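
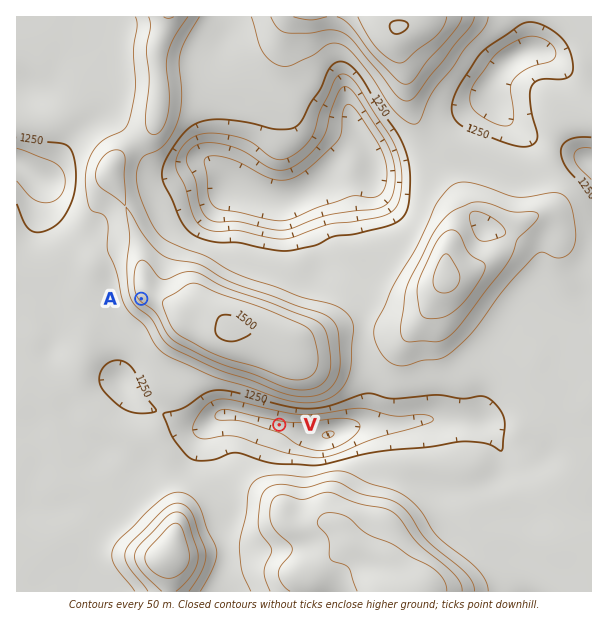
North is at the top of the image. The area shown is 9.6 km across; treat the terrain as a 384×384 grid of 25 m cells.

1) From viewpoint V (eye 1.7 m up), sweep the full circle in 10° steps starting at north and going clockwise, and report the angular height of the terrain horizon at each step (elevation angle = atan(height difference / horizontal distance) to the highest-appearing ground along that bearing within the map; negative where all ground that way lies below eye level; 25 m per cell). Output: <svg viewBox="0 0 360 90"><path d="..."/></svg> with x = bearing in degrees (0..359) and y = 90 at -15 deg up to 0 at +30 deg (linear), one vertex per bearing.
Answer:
<svg viewBox="0 0 360 90"><path d="M0 18l10-2 10 0 10 2 10 5 10 6 10 8 10 9 10 9 10 1 10-1 10-3 10-3 10-4 10-5 10-2 10 0 10-2 10-1 10 3 10 3 10 1 10 1 10 1 10 3 10 3 10 3 10 0 10 0 10-2 10-2 10-5 10-8 10-5 10-5 10-5"/></svg>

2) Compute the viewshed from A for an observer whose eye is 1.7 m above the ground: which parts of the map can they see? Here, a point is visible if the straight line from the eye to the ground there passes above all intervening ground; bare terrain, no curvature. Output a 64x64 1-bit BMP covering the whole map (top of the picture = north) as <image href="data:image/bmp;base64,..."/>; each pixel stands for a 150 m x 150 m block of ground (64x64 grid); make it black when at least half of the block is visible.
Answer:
<image width="64" height="64" href="data:image/bmp;base64,Qk0+AgAAAAAAAD4AAAAoAAAAQAAAAEAAAAABAAEAAAAAAAACAAATCwAAEwsAAAIAAAAAAAAA////AAAAAAD/wAD4A8AAAP/AAPwDgAAA/8AB/4AAAAD/wAH/4AAAAP//m/gwAAAA////4BgAAAD////wAAAAAP/////gAAAA/////8AAAAD/////gAAAAP////4AAAAA/////AAAAAD////wAAAAAP///+AAAAAA////wAAAAAD///+AAAAAAP///gAAAAAA///gAAAAAAD//8AAAAAAAP//wAAAAAAA///AAAAAAAD//+AAAAAAAP//4AAAAAAA///gAAAAAAD//8AAAAAAAP//gAAAAAAA//8AAAAAAAD//wAAAAAAAP//gAAAAAAA///AAAAAAAD//cAAAAAAAP/4gAAAAAAA/+AAAAAAAAD/4AAAAAAAAP/AAAAAAAAA/8AAAAAAAAD/gAAAAAAAAP8AAAAAAAAA/wAAAAAAAAD+AAAAAAAAAOAAAAAAAAAAwAAAAAAAAADAAAAAAAAAAMAAAAAAAAAAgAAAAAAAAACAAAAAAAAAAAAAAAAAAAAAAAAAAAAAAAAAAAAAAAAAAAAAAAAAAAAAAAAAAAAAAAAAAAAAAAAAAAAAAAAAAAAAAAAAAAAAAAAAAAAAAAAAAAAAAAAAAAAAAAAAAAAAAAAAAAAAAAAAAAAAAAAAAAAAAAAAAAAAAAAAAAAAAAAAAAAAAAAAAAAAAAAAAAAAAAAAAAAAAAAAAA=="/>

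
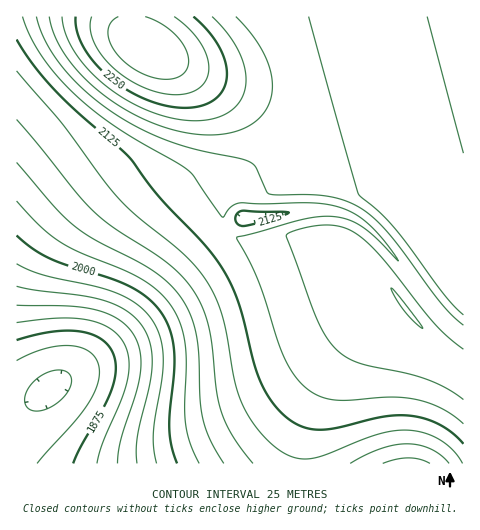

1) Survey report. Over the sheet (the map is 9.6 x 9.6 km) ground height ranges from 1820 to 2325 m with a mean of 2125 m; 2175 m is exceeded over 37.9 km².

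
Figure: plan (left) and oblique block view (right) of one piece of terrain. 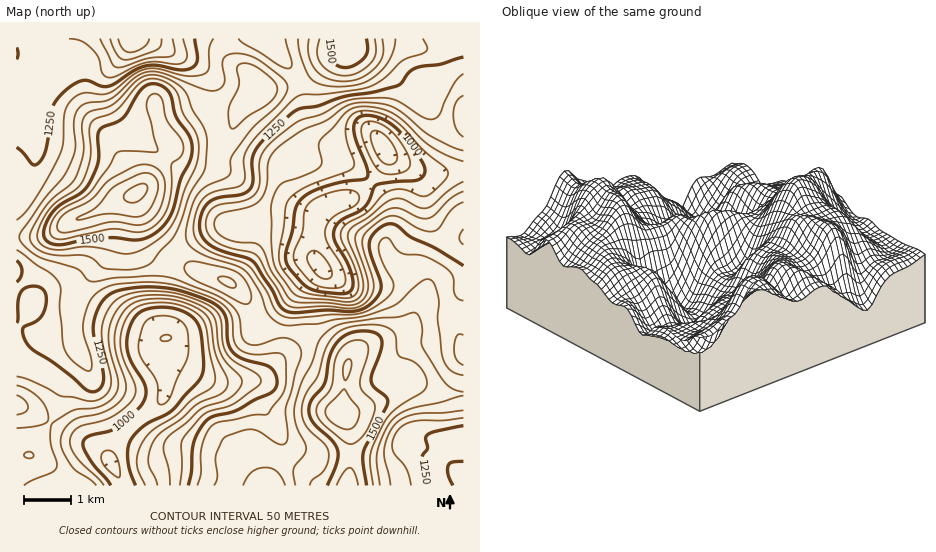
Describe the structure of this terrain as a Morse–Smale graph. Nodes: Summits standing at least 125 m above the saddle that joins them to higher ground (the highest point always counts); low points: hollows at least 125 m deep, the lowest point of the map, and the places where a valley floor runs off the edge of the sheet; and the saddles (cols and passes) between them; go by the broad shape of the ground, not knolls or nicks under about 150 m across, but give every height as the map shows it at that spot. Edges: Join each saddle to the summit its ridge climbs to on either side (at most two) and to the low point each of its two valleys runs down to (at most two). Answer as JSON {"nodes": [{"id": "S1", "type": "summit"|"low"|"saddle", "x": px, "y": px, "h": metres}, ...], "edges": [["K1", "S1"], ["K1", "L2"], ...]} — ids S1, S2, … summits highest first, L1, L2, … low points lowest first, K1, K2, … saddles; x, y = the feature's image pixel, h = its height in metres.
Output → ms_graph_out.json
{"nodes": [
{"id": "S1", "type": "summit", "x": 137, "y": 193, "h": 1713},
{"id": "S2", "type": "summit", "x": 337, "y": 413, "h": 1629},
{"id": "S3", "type": "summit", "x": 350, "y": 48, "h": 1536},
{"id": "L1", "type": "low", "x": 384, "y": 148, "h": 872},
{"id": "L2", "type": "low", "x": 110, "y": 463, "h": 933},
{"id": "L3", "type": "low", "x": 131, "y": 39, "h": 1003},
{"id": "L4", "type": "low", "x": 463, "y": 438, "h": 1217},
{"id": "K1", "type": "saddle", "x": 350, "y": 454, "h": 1536},
{"id": "K2", "type": "saddle", "x": 285, "y": 331, "h": 1361},
{"id": "K3", "type": "saddle", "x": 299, "y": 82, "h": 1324}],
"edges": [["K1", "S2"], ["K1", "L2"], ["K1", "L4"], ["K2", "S1"], ["K2", "S2"], ["K2", "L1"], ["K2", "L2"], ["K3", "S1"], ["K3", "S3"], ["K3", "L1"], ["K3", "L3"]]}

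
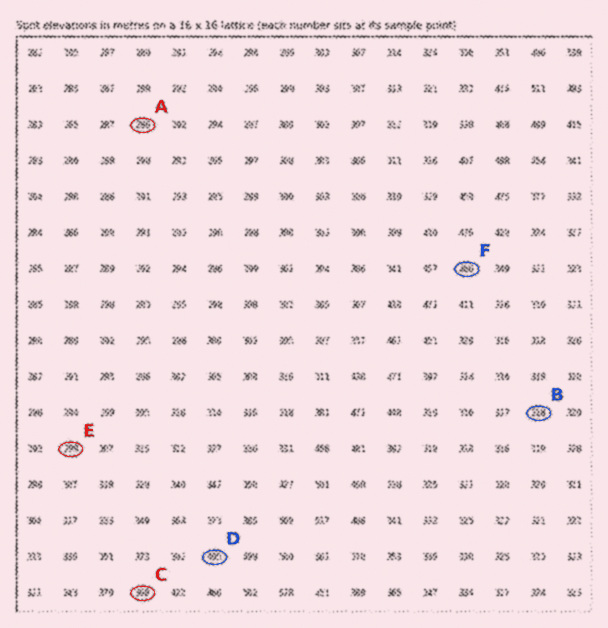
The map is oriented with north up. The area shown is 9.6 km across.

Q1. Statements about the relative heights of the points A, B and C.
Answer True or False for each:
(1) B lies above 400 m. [False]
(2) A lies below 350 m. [True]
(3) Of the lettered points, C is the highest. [True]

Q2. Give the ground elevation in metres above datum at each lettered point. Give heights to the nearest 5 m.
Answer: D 405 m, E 300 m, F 460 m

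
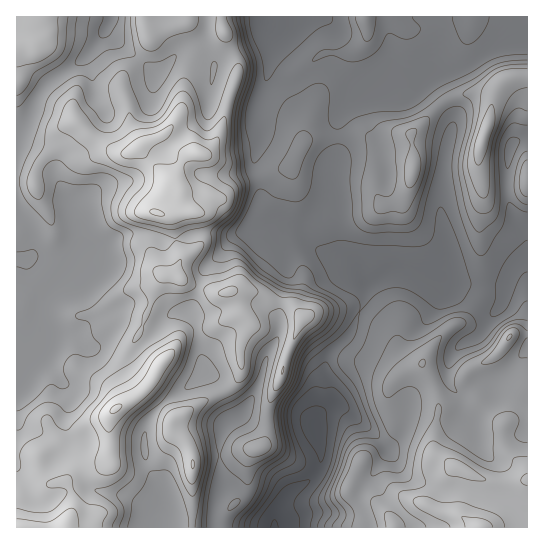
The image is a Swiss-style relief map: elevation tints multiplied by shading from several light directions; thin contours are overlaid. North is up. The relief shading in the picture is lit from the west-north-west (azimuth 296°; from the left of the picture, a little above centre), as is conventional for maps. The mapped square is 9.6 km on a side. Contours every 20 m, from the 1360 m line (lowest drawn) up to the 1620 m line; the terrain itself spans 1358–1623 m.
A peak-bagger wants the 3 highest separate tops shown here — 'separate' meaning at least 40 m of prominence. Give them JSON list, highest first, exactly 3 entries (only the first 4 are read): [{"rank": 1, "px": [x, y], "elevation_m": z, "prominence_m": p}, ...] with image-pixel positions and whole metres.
[{"rank": 1, "px": [115, 409], "elevation_m": 1623, "prominence_m": 265}, {"rank": 2, "px": [157, 213], "elevation_m": 1622, "prominence_m": 63}, {"rank": 3, "px": [193, 465], "elevation_m": 1581, "prominence_m": 44}]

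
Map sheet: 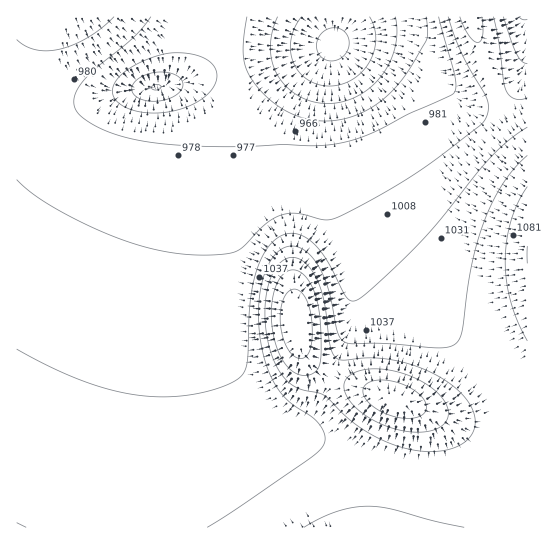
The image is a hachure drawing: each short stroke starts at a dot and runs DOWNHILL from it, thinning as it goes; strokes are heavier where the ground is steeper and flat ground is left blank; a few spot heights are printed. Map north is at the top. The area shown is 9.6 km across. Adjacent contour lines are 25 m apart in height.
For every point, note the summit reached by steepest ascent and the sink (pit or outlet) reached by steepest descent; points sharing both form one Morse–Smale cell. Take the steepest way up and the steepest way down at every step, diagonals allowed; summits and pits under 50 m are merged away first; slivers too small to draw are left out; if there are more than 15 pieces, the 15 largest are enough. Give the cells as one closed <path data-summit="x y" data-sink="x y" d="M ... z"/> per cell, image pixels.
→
<path data-summit="394 399" data-sink="157 87" d="M179 16l-163 1 0 510 401 1 4-10 7-31 3-46-4-19-13-15-84-31-21 42-12 9-12 0-19-8-18-17-11-15-12-22-13-47-5-47 0-45 6-68-1-36-7-19-11-12-8-4-13-2 18-5 41-18-5-23-6-6z"/><path data-summit="394 399" data-sink="333 45" d="M470 16l-290 1 41 16 6 6 6 24 77-12 23-6-6 16-7 30-5 39 0 24 6 27 27 80 5 32 0 28-8 24-14 32 75 26 8 4 10 10 7 24 0 24-4 30-9 33 109 0 1-379-16-23-15-28z"/><path data-summit="298 331" data-sink="333 45" d="M331 45l-99 18 13 68 0 50 3 29 7 15 25 25 8 15 5 21 4 28 0 21 4 16 14 17 14 8 16-31 8-24 0-28-5-32-27-80-6-27 2-47z"/><path data-summit="298 331" data-sink="157 87" d="M231 63l-13 4-27 13-18 5 13 2 8 4 11 12 7 19 1 36-6 68 0 45 5 47 11 40 20 37 23 24 13 6 18 2 8-4 10-13 14-33-14-9-14-17-4-16 0-21-4-28-5-21-8-15-25-25-7-15-3-29 0-50z"/><path data-summit="394 399" data-sink="525 17" d="M527 16l-56 1 26 81 15 28 15 22z"/>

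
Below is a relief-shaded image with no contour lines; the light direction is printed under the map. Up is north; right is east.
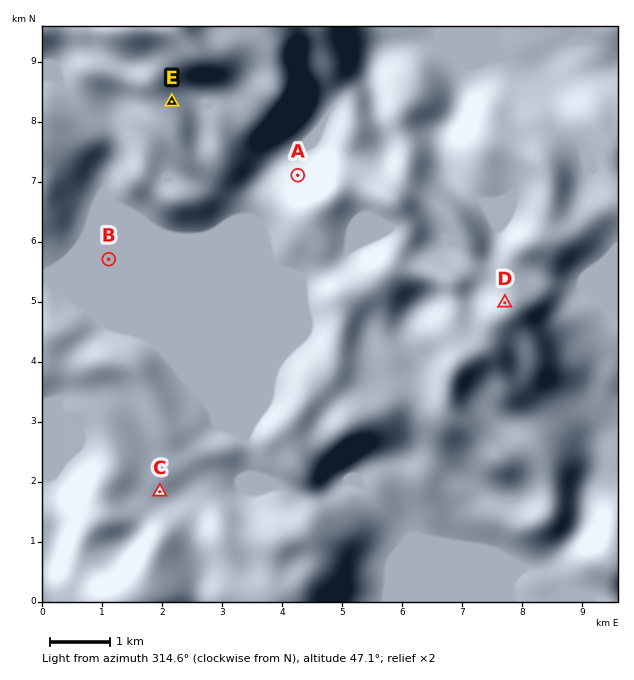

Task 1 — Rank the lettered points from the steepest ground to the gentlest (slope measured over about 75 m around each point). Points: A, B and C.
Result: A C B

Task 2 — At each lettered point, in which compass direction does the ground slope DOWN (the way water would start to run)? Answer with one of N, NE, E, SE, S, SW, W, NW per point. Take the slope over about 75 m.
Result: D N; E E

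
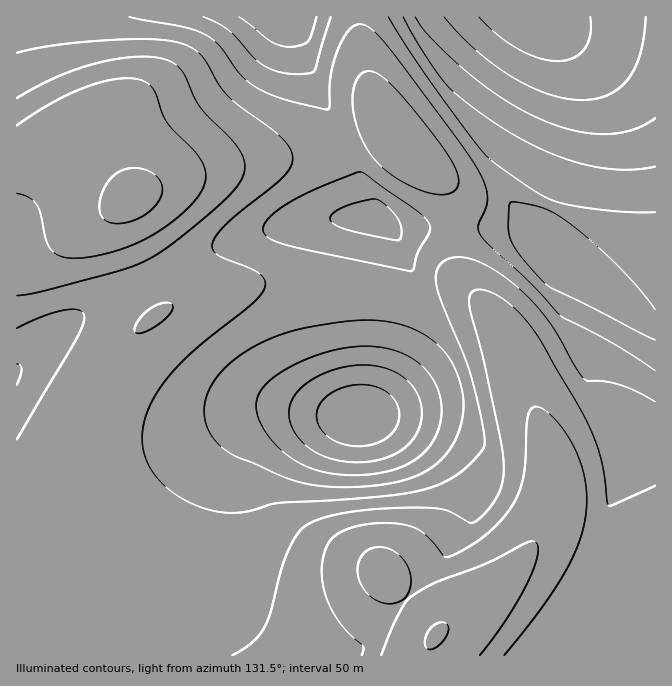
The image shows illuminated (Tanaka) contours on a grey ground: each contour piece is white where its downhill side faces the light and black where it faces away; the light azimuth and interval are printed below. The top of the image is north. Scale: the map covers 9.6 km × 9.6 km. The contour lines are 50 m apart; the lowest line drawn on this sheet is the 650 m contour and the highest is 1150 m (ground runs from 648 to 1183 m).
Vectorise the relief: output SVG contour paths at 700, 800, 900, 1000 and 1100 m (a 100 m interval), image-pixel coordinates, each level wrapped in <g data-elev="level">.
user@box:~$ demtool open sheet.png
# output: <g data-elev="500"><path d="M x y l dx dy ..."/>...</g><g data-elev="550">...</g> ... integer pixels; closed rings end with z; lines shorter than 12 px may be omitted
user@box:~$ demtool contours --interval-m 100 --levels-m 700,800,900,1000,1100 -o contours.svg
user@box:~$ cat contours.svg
<g data-elev="700"><path d="M381 655l15-37 9-15 6-6 24-14 51-19 41-21 8-1 3 5 0 8-11 29-20 34-27 37"/><path d="M387 604l-10-3-9-6-6-9-4-9 0-10 2-9 5-6 9-4 11 0 10 4 10 10 5 12 1 11-5 12-9 6z"/><path d="M117 224l-12-4-3-3-2-7 1-15 8-15 9-8 12-4 14 1 11 6 5 6 2 7-1 9-5 8-7 7-11 6-10 4z"/></g><g data-elev="800"><path d="M232 655l20-12 12-14 6-16 11-41 7-20 10-20 10-8 19-7 23-5 30-3 34-1 31 2 27 13 10-7 12-14 5-10 4-10 0-24-18-93-15-58 0-12 5-5 7 0 6 1 19 11 17 16 16 22 40 69 13 26 9 30 7 41 3-1 43-19"/><path d="M135 332l0-4 2-6 13-13 14-6 6 0 3 2 0 3-3 5-10 10-15 9-7 1z"/><path d="M17 98l40-21 38-13 40-7 17 0 13 2 9 4 8 8 17 34 37 40 7 12 2 10-1 6-4 9-14 16-44 38-30 21-18 9-20 6-74 20-23 4"/></g><g data-elev="900"><path d="M331 487l43-1 35-8 13-5 12-7 10-9 7-10 7-14 4-15 2-15-2-15-5-15-9-16-10-12-13-10-23-10-27-5-30 1-45 8-28 9-25 13-20 15-15 17-7 17-1 17 6 16 11 14 14 9 52 22 21 6z"/><path d="M17 385l5-17-2-3-3-1"/><path d="M405 270l5 1 4-2 4-17 12-20-1-9-5-6-8-7-54-38-5 0-27 11-35 16-21 15-7 6-4 7 0 5 4 5 17 7z"/><path d="M129 17l53 10 20 6 15 10 23 30 15 14 27 12 45 11 2-2 1-3 0-20 2-16 10-28 6-10 7-6 7-1 6 3 12 10 17 21 63 85 19 29 6 13 2 12-1 10-8 20 1 5 4 6 47 45 32 34 51 26 42 28"/></g><g data-elev="1000"><path d="M347 462l21 0 21-5 15-9 12-13 6-17-2-17-8-16-14-12-13-5-13-3-15 0-15 3-17 5-14 7-11 8-7 10-4 10 0 10 4 10 6 10 9 10 12 7 14 4z"/><path d="M239 17l33 25 8 4 10 1 12-2 6-4 8-24"/><path d="M403 17l22 38 23 32 29 23 33 23 39 19 38 13 35 5 17-1 16-2"/></g><g data-elev="1100"><path d="M444 17l15 16 17 17 36 27 18 10 19 7 16 4 17 2 15-1 12-4 10-7 9-10 7-11 5-14 4-16 2-20"/></g>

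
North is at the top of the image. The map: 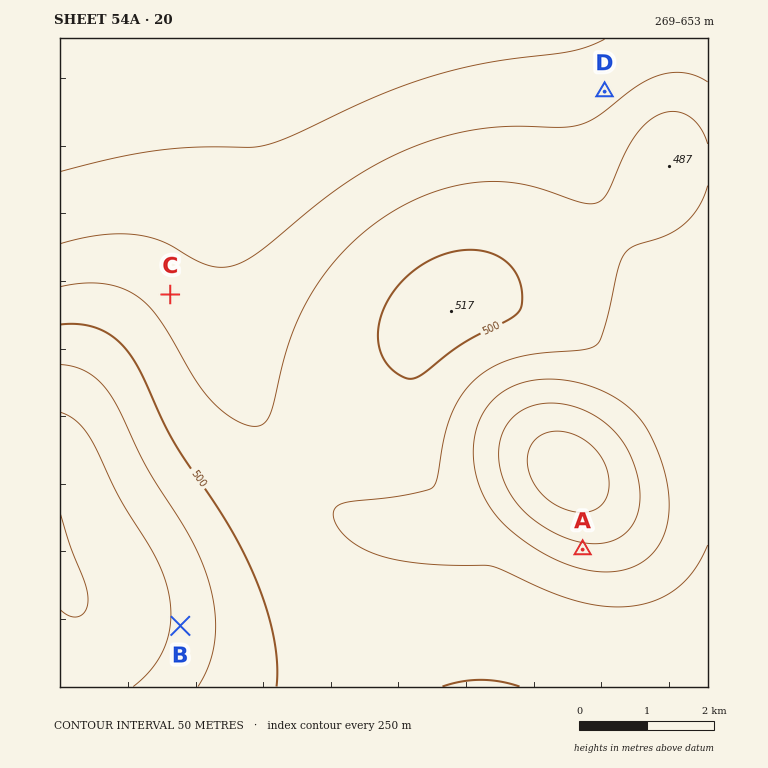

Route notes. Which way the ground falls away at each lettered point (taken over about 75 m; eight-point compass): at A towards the N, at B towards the E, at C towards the NE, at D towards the NW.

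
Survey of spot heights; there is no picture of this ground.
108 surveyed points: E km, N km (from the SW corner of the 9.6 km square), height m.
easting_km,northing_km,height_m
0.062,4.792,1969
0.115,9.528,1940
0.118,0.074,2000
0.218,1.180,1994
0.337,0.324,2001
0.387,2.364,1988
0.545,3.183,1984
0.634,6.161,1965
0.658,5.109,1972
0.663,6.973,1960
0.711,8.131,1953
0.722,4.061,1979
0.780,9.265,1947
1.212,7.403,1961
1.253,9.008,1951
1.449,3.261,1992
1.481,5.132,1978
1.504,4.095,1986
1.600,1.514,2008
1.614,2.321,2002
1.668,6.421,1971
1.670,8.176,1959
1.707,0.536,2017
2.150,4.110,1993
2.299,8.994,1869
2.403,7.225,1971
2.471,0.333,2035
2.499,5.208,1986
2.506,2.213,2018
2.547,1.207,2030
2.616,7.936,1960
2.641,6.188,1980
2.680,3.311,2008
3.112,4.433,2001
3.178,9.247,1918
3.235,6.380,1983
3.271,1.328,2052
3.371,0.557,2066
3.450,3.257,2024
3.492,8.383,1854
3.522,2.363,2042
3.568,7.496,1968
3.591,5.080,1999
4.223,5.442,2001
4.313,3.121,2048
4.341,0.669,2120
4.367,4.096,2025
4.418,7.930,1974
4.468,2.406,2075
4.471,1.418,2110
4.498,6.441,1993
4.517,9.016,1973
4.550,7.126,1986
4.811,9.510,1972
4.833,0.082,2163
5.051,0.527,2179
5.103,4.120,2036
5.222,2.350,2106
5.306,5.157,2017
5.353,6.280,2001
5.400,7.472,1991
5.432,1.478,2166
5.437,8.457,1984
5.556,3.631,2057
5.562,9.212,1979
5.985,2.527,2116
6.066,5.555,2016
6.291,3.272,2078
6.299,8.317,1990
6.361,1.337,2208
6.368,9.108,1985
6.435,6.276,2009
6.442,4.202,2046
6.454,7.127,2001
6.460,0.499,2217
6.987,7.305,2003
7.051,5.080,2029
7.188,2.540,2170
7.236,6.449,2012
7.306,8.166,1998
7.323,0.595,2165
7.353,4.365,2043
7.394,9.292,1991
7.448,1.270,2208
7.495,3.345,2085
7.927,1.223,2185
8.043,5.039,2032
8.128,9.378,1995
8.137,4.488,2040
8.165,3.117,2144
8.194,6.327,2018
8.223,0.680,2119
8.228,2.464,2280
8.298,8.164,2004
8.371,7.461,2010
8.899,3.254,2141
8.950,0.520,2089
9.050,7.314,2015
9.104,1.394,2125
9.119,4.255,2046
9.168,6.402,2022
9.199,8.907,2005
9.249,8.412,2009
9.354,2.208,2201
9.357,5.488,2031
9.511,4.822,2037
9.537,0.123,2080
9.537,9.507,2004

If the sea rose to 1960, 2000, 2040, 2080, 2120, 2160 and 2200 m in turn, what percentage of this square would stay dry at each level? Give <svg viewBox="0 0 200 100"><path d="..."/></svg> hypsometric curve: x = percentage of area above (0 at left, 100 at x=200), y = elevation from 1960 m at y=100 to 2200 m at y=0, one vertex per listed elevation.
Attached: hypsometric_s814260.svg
<svg viewBox="0 0 200 100"><path d="M183 100l-66-17-59-16-19-17-12-17-8-16-8-17"/></svg>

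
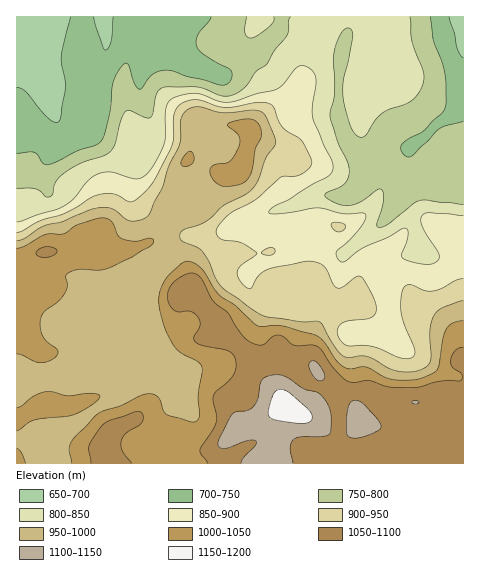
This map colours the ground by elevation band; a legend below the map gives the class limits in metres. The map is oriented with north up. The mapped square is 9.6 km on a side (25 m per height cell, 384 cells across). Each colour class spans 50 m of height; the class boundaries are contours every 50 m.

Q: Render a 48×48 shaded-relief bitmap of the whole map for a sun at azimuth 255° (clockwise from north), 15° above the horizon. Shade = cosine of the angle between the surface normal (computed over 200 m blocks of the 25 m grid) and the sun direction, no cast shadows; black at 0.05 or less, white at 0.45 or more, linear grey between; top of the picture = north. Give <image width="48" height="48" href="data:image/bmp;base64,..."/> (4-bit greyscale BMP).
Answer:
<image width="48" height="48" href="data:image/bmp;base64,Qk32BAAAAAAAAHYAAAAoAAAAMAAAADAAAAABAAQAAAAAAIAEAAATCwAAEwsAABAAAAAAAAAAAAAAABEREQAiIiIAMzMzAERERABVVVUAZmZmAHd3dwCIiIgAmZmZAKqqqgC7u7sAzMzMAN3d3QDu7u4A////AGZ4m83ZRFZ3eJqqq7l2VWeIiIiIh3d3d3Z4m8zIRGd4iZq7mJqXVWiJmIiIiHd3d3d4mrzIRGeIiInMqHmYdomZiIiIh3d3d3d4iavKZWd3d3nNyXiJmZl3iZh3dnd3d4iIiIq6h3ZWd3nN2omaqpZFepdmZ4h3d4iIiHiJiYZFZ4rdyYrMqFQ1eYZWiZh3d4iIiId3eJdVZ5zcqIrclDNGiXZomYd3ZoiHd4d3d4hmaJzKmJvLczVnd3d3dmd2VYiHd3d4d3d3iJu6mau5U1iGRWZDRWeHZoiId3d4h3eImJu6maqXZolzE2UiNWiZmZmId3d4iIeImau6qqmHeJlABGQiRXrOy5mHd3d3iYd4qru6mph4iIcQBGQ0V5zv25h3d3d3iYd5vLqpmYeIdnUABGZWeb3uyodnd3dniIeL3KqZhlaIZEQAFXd3mszduXZneHdmeIic25mpZDRmQ0QyR4iIm7vMqXZneHd2eIi92pmoQyJERWdlaIh3q7q6mHZnd3d2d4nOyZmFIQFGeIh2eIZXm6mZiHd3d3d3d4nP2ZhRABR4mZh2iXVXqpiIiIiHdnd3d4nP6oUAAliZmYhleHVXqnZ4mYiHd3d3d4mt23EAJXiZiIhkaHVXmGV4mYiIiIiId4iaunEBV3iIiIdUWYZXh2Z4iJmYeJqXZ3iImWIkZ3iIiHdTWZdmd3eIiJqYZ4mHZnd3iFRFZ3iHdmZVaJh2Z3iZiKqXZ4h2Vnd2ZmVVZ3eHZVaJdniHdniqmKqnaJh2RXh2VWZVZ3d3ZWirlUaJh3m6mKqneZiFNGiIZndUVneHdnm6dDNYqYqph5mIiZh1M2mqh4dkRnd3eImGRVQ2mqmHZYd4mql1RHq6dnh2VmZnd3dTRodEeqhlVXd4m7qHVYq6h4iZhmVndmZVZ4l0WJdmZnd4qrqXZnrLmImql1NGd2ZndnmFV4d3iHd5qqmHZnnduZq6mFI2eHZmVFiWV4iImXd4qpmHd3nP64mpiGIliHZUM0eHZ4iJmXd3iZiImHi//YeIiXMleHVDI1eHZ4iZiId2eIiKuoed/qZ4moVFZlQyJHd3d4iZiIh2eIib25d8/7d4mpdDRVQiN5dmd4iZiIdmeIis3JZ8/8iImpYgJVQjWZdWd4iIiIdmiYis24aO/8h3iHQANmQ0eqdWeId4iHZnmYis2nau/rdDVmQRRmQ1iqhmeHd3d3ZnmYic2WfN24QANnZEZ2Q1iql3d2ZmZmZomYicyGnLmGIBWJh3iHRFiqmIh2VWVWZ4qoibuGm5ZVMkirmIqXU0eqmIh1VVVWeJqoibuGiYZVVoq7qJqoVEeamIh1VERHiJqoeKuGaHZniaqrqaqoZFeamIhlVDNIiZqod5uWZ3iJqqmamaqYZVeamIdlRDNIiZqpdoqmZ4iruqmZiJmYdmeamIdUQzRYiJq5dnqmZ4mrqpmZiImYh2eKqYZUQzVYiJq5ZYuXZ4iaqZmqh3iYh3eJmYZVQ0VoiJq5ZYuXd4iaqZmrl3iIiIiJmYdlQzVQ=="/>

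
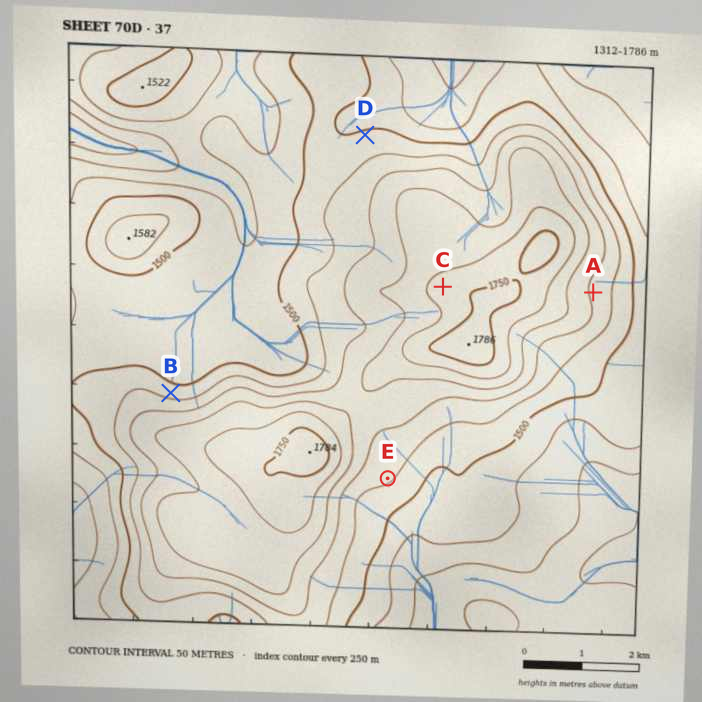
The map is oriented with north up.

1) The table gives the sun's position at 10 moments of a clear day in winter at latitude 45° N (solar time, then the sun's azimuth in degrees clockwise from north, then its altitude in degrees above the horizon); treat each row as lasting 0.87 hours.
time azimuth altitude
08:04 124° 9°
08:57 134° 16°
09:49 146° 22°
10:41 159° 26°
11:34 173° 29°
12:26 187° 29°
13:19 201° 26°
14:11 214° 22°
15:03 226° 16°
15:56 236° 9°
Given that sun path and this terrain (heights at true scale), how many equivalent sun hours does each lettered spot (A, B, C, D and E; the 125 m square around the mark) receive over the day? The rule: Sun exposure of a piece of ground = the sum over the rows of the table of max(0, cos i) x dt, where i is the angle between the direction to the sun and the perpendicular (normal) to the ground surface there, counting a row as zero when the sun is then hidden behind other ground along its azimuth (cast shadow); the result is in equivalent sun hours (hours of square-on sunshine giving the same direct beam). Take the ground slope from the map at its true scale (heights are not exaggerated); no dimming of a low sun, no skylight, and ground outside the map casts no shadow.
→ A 2.9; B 1.7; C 2.8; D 2.5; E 3.4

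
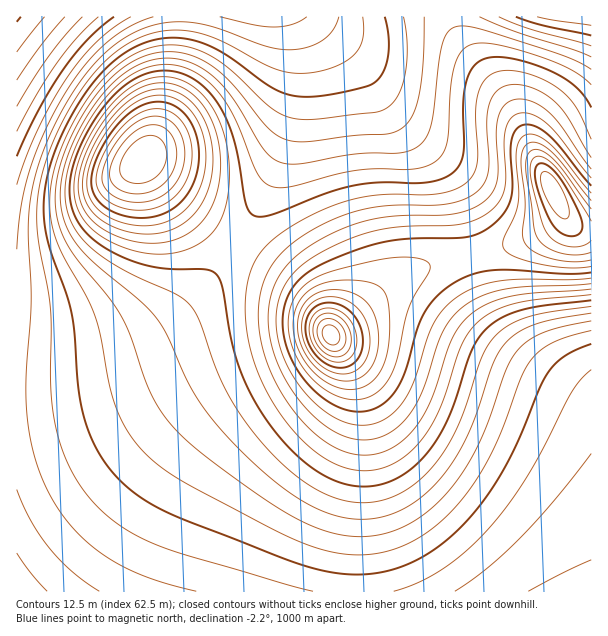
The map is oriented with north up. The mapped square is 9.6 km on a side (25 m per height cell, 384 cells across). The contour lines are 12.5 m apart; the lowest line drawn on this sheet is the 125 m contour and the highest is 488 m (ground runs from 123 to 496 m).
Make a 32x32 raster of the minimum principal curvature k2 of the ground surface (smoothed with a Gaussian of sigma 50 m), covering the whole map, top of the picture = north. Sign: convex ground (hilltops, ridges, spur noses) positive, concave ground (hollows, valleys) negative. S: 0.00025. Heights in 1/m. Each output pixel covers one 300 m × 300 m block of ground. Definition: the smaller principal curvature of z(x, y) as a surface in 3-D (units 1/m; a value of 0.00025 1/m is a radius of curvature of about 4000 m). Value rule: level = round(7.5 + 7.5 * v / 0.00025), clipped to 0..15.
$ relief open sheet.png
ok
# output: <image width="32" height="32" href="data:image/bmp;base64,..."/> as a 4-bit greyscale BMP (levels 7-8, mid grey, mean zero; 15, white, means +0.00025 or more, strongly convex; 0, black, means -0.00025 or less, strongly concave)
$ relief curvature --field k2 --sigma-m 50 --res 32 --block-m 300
<image width="32" height="32" href="data:image/bmp;base64,Qk12AgAAAAAAAHYAAAAoAAAAIAAAACAAAAABAAQAAAAAAAACAAATCwAAEwsAABAAAAAAAAAAAAAAABEREQAiIiIAMzMzAERERABVVVUAZmZmAHd3dwCIiIgAmZmZAKqqqgC7u7sAzMzMAN3d3QDu7u4A////AHeIiHd3d3d3d3d3d3d3d3eIiIiId3d3d3d3d3d3d3d3iIiIiHd3d3d3d3d3d3d3d4iIiIh3d3d3d3d3d3d3d3eIiIiId3d3d3d3d3d3d3d3iIiIiHd3d3d3d3d3d3d3d4iIiIh3d3d3d3d3d3d3d3eIiIiId3d3d3d3d3d3d3d3iIiIiHd3d3d3d3h3d3d3d4iIiIh3d3dmZnd4h3d3d3eIiIiId3d2ZlVmeId3d3d3iIiIiHd3ZlQ0VneHd3d3d4h3d3d3d2VCJFVnh3d2ZmZ3d3d3d3dlMX+EZ3d2ZmVVd3d3d3d2ZTLfg1Z2ZlVURHd3d3d3dmUzeCJWZmVVVER3ZmZmZmZlREMkZnZmZmZmZmZmZmZmVVVVVnd3dmZneWZVVVVlVVVmZ3eIh3dmZ5plVVZmZVVVZneIiId2ZleqVVZnd2VVVWZ3eIiHZlQ1mFRWiZh2VEVmd3d3dmVCBoVEV8u6l2VFZnd3dmVVMDyCREi7u7llRVZ3d3ZVVDGLQURGqru6dVVmd3dmVVVEZQJURYmruXVVZnd3ZmZmVVM1VERomql2VWZ3d2Zmd2ZlZ2VEV4mYdlVmd3ZmZ3d3d3hlVFZ4h2VVZ3d2Znd3eIiIZlVVZ3ZlVmd3dmZ3d3iId3ZlVWZmZmZmdmZnd3d3d3d2ZlVmZmZmZmZmZ3d3d3Zm"/>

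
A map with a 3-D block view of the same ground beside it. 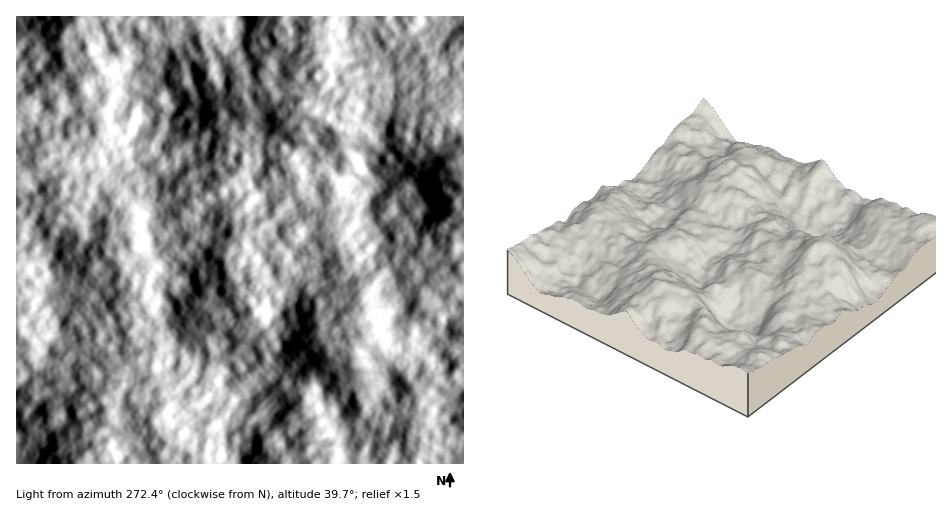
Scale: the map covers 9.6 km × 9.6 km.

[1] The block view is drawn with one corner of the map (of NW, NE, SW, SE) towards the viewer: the SE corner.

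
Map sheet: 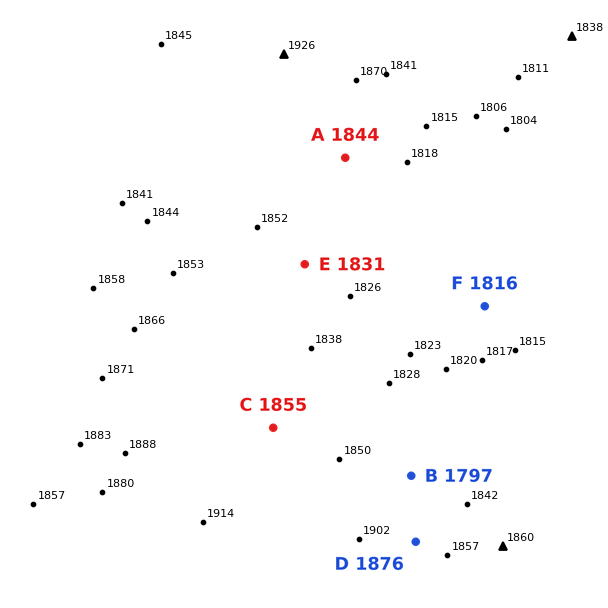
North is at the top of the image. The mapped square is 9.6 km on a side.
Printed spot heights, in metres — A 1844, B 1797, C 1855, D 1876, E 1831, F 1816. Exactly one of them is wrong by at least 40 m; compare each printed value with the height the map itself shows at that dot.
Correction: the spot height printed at B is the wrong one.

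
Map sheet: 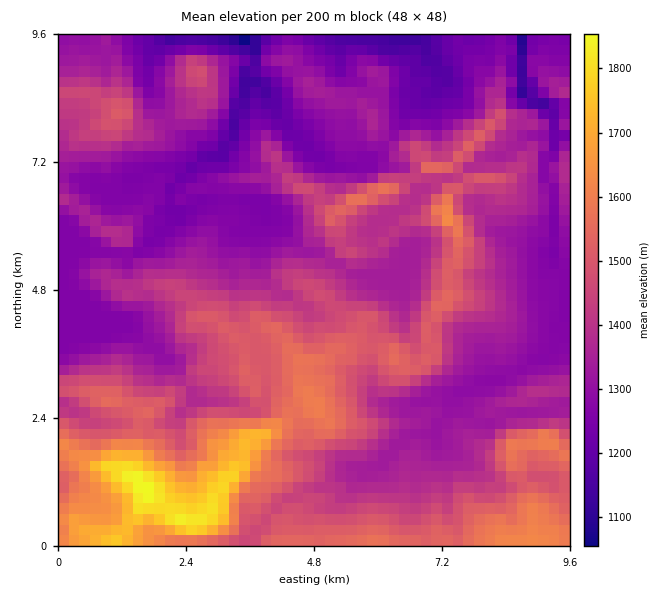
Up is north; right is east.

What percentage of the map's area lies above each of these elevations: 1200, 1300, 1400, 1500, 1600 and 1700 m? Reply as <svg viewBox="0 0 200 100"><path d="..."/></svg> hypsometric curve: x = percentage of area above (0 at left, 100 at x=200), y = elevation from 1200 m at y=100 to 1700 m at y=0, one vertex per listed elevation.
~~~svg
<svg viewBox="0 0 200 100"><path d="M192 100l-45-20-60-20-41-20-30-20-9-20"/></svg>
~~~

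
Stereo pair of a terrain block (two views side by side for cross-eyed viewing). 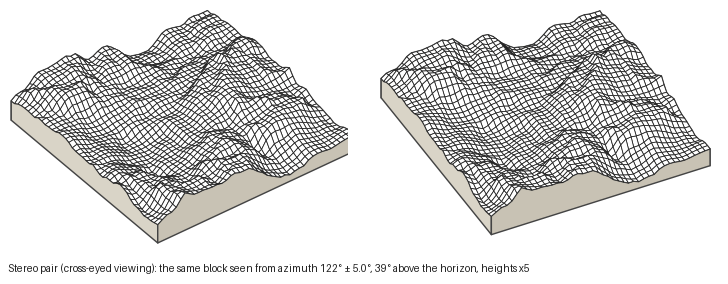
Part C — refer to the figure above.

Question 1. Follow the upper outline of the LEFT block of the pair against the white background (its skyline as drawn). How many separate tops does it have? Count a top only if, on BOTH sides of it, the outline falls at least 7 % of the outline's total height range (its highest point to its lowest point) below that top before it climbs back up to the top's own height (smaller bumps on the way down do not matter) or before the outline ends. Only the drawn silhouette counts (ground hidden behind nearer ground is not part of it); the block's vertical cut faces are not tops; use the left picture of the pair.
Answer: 2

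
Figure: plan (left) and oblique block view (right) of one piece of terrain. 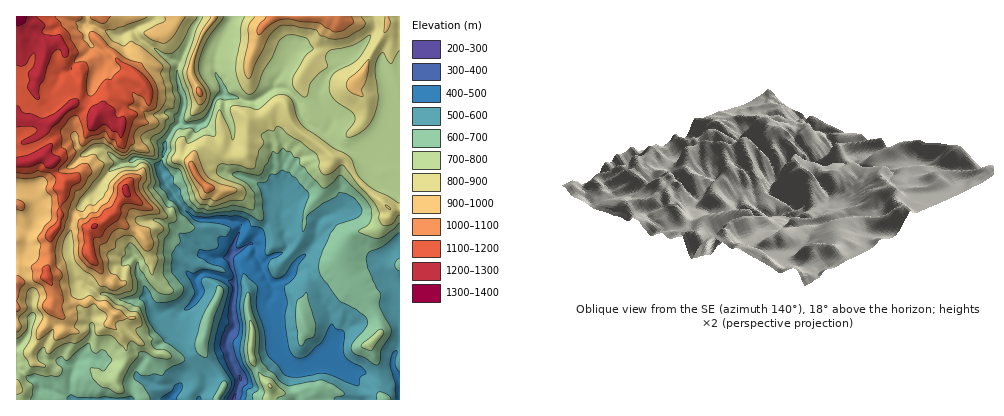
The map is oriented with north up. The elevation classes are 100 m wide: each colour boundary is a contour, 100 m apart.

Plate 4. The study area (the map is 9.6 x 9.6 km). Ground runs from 290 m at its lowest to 1350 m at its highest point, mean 780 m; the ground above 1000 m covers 15.1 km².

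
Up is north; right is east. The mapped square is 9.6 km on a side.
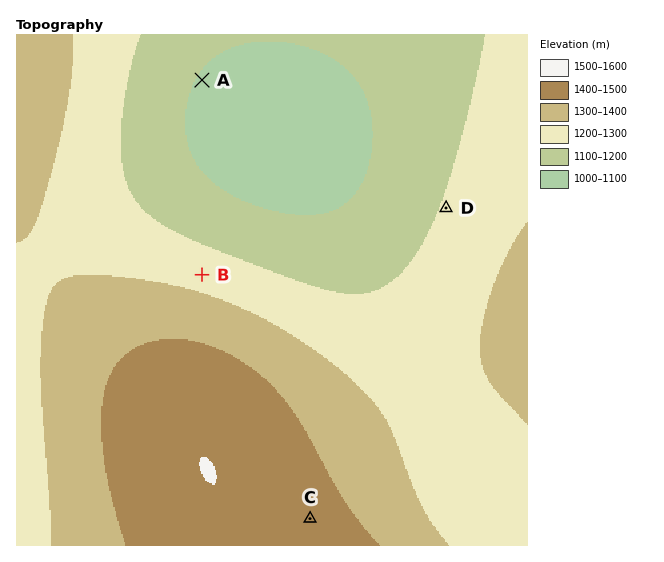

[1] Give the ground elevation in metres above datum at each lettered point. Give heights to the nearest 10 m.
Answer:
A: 1090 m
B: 1260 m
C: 1460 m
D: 1210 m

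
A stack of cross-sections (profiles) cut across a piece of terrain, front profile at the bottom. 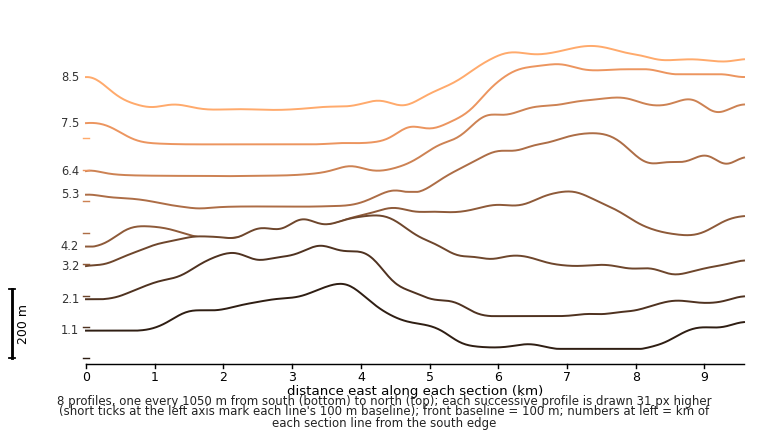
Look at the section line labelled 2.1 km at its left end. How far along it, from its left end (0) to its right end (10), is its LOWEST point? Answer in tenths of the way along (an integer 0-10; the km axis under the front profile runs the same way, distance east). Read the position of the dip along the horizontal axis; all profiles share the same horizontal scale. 7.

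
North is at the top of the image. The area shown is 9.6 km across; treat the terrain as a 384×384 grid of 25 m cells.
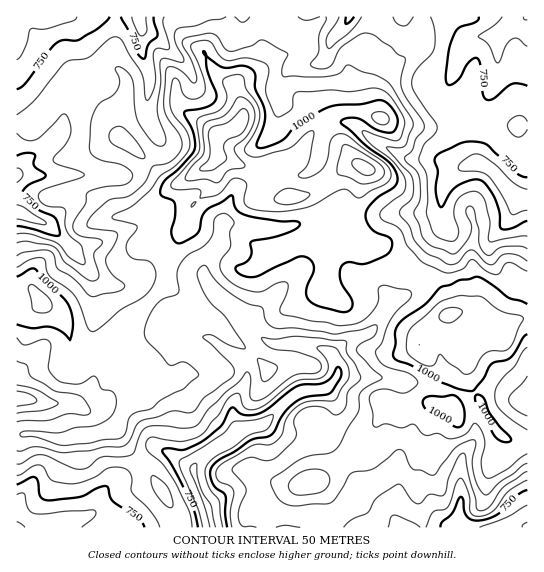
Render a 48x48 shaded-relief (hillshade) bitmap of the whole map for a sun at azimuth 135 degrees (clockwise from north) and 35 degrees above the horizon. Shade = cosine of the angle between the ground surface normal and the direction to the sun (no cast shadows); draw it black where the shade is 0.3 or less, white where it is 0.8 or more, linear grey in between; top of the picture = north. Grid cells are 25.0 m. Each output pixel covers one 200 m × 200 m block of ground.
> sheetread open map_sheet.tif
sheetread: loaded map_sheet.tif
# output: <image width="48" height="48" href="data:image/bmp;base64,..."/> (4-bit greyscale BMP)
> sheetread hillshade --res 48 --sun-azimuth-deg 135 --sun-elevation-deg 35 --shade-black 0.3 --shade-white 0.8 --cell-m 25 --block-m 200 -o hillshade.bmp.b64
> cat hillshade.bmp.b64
<image width="48" height="48" href="data:image/bmp;base64,Qk32BAAAAAAAAHYAAAAoAAAAMAAAADAAAAABAAQAAAAAAIAEAAATCwAAEwsAABAAAAAAAAAAAAAAABEREQAiIiIAMzMzAERERABVVVUAZmZmAHd3dwCIiIgAmZmZAKqqqgC7u7sAzMzMAN3d3QDu7u4A////AJvLqHZ4mXeKu3Eomaqqmqqqqpq968/+3Hm8upd4iHiau2EmmZq6qqqqupq86mz/7XebzMp4iIiaqnIleIq8y6qqupq860j/7ad6vMuHd3iqqHdVZ2ec3Lqquomr21bf/up4q824ZnialEeHdlRHq7qquomr2ka//+2Yqs3Ll3ibkgJXdkM0aJqqqoir2kSc/+7Ku83MuYi91wADZURFVomqqoib20N5zs27zN3d7Kq9/6IAIzRWdmeaqpiazoNoq5mYiau97tu87/xgABRXd2aJqpmZvsZoiFVVRVVq3+y7zv/acwJYh1VomqmZrMl4dyI0RVVWrd3Lze7N7DAVd1RXmZmJm7mIdzRWZmd2iszLze6579IANERFiIdneampmYiJqoiYeJq6vO/Gn/50MRIjVmVWeJm7uqqZq6iIiImZq87oa//9xxEzVnZ4ibu8y4iImqmJiJiImZvKaL3d/WNXiZmambzMy5hmiamJiJmHiImqd3iZq4VniZq6mZzd7bp2eZiJmIiHeImZh3Z4mnVmVWmpiZrN/6uoeZd4mZiIiImZiaqrvLdTNEaaiYir76u6mpdmiqmImZmZibzMzN22IzSKqpeJvqq7qpdlerqZmZmZh5u7u73cUiJHm6h3iXiqqpdlV6upmYiZl2iZqqq8lDISR4iHZmeIiYZVVYqqmZmaumV4iZmauGUyJGeHd2d3eHZmZmiqmZiavKZWiJmaqpdkNFZ3dzaHZ2ZoiHeaqXeJq8l2eJmqqZh1M1ZVZhOadmVnmYibuWVnmruYiZmqqph2QUUzViFJhlRGiZicy3RWeJqZiaqqqphlQTYxNTIUiIZDWJiLzaZWd3iIiZqZmqh1U0hhJCIzV5qWVnh5zLhWd3d3eImYeKqXZFqkI0VlNGiZh3ZnvLl4mZmHd3ipd5qoZnrJQmeZYzRWaJdmrdqJu83LmHi7uru4VXq7c3eKllREM2iHi+x3mZvd25nN3d3JQ1mqmFVWdlVEMSSKqc6WZlZ5vLrO7t3aUjeZqjRFVmZWUxAFu87JiHZlabq+/czLhDWJmWZ4iIiIh1EAGM3KmZqoVHiaupq7qGaIiJhniJmqmYUQAIu5VGiqdEVVabuqu6mIibuGVneJmYdRAGvccyN6hEVFi93Lu7qYmZu5ZVZ4mYdkAErv6ENIlUaKve7cqqqYiYmrhmVnmYdlIBWv/HQ1iHiazt3LqZmIiGeal2ZnmXVWQQA67YVDWJmHm7qZiId2d1Z5l2ZmmmJGQhAmq4ZlRWZkaJmYeIhmZ1VomHd3mmA3U0NHm4ZmVVVEaamZd5l2Z1VWiIiHmmA4ZEV5vJZVVVZVarqZhomGZ1VFZ3eIiWEmZERHq7hlM1dmesuqlnmWZ1VVVlVoh1IlVWQkeaqpYkd3iby7p2mXeFVVVVVXl0NENoYzV4mrtCaIiIrLuWiWeFZVVVRXlzMzI3hkZ3d5yBN4iHiru4iWV2ZVVVRXmENEMlh2Z3d4vVBXh2eau7u5ZodkRVRXl0VVVFeGZ3d3nrIniGaKqrzclw=="/>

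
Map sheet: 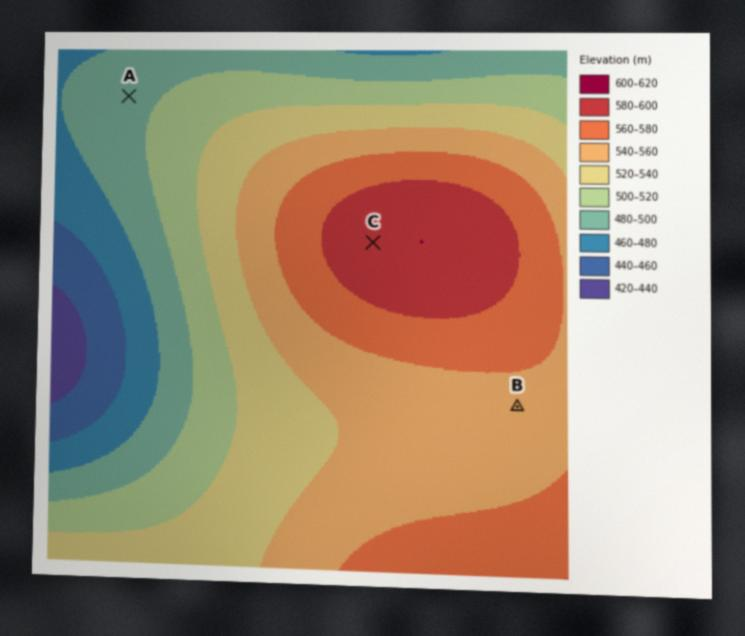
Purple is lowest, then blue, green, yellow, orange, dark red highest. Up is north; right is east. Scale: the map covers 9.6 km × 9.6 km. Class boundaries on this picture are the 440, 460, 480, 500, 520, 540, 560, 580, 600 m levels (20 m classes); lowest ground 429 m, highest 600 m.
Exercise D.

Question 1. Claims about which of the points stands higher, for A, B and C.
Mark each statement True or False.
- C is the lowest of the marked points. False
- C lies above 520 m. True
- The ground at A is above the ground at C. False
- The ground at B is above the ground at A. True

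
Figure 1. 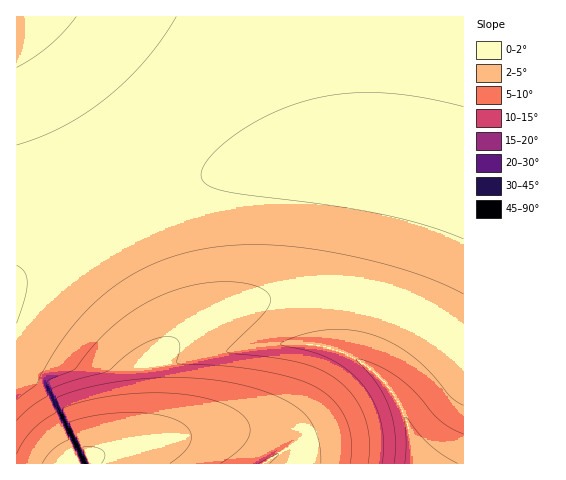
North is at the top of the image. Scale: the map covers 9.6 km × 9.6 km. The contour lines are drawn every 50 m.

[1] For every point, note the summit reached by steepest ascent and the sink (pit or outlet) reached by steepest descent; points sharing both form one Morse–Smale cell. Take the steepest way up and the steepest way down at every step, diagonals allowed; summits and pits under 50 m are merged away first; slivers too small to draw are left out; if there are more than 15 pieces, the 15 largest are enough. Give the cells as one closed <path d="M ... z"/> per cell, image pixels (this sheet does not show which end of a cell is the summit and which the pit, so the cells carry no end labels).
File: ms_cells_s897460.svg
<path d="M463 16l-446 0-1 261 51-37 65-36 42-18 62-17 42-6 71 1 56 10 58 16z"/><path d="M336 163l-58 0-21 2-50 11-33 10-42 18-36 18-72 48-8 8 0 185 75 1-1-6 39-12 10-5 9-13 3-14 0-49 3-3 19-18 28-20 26-13 25-9 43-8 44 0 23 3 33 9 28 13 22 14 18 17 1-160-69-19z"/><path d="M339 294l-44 0-43 8-36 14-33 20-19 16-13 13 0 49-3 14-5 9-14 9-39 12 2 5 371 1 1-114-19-17-36-21-28-10z"/>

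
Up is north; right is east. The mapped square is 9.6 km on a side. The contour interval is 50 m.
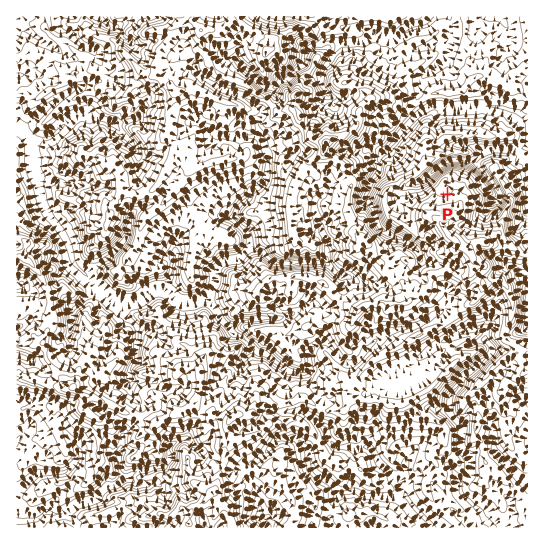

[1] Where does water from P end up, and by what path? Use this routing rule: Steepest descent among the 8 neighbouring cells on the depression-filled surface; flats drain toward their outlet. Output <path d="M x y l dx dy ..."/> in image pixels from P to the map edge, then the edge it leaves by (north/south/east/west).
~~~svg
<path d="M447 194l0-11 12-12 0-12 19 0 4-4 1-4 3-1 5 0 2-1 32 0 2-4"/>
exit: east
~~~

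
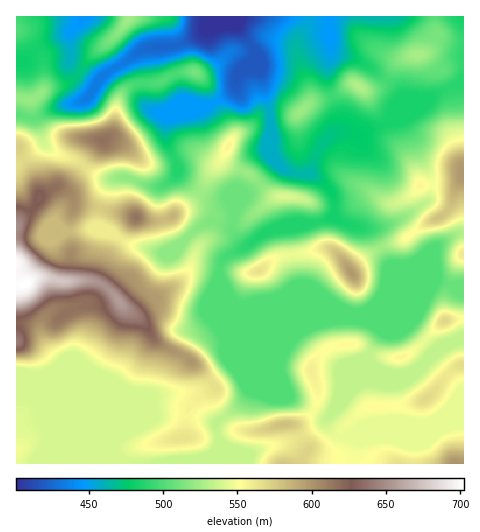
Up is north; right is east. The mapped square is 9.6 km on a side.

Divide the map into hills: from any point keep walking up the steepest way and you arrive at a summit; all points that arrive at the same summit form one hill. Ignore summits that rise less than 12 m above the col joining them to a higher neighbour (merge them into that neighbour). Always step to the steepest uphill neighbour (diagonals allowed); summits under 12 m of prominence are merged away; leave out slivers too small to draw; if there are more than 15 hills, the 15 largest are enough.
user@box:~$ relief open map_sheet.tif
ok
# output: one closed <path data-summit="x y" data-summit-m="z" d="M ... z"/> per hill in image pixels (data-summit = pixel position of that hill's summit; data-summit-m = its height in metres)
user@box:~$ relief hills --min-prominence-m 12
<path data-summit="26 284" data-summit-m="703" d="M17 114l-1 208 17 3 6 5 9 18 14 15 24 60 26 26-38-36-41-18-12-2-5 2 0 68 201 1 1-17 2-6-3-9 0-9 17-13 11-11 4-8-28-68-2-52 2-9 6-6 19-10-7-5-9-15-15-5-13 4-27 24-10 5-34-9-19-12-13-5-1-8 4-20 6-15 7-6-11-1-15-8-9-8-27-11-10-11-5-22z"/><path data-summit="463 174" data-summit-m="599" d="M463 85l-9 1-47 21-9 5-9 10-31 13-9-2-16 1-13 12-4 9-6 18 21 17 3 9 0 18 12 7 24 6 4 4 15 30-3 24 21-21 10-5 11-10 27-18 9-2z"/><path data-summit="455 463" data-summit-m="602" d="M323 303l-71 0-8 3 10 10 5 10 29 71 39 20 10-11 14-34 13-14 4-2 14-24-14-12z"/><path data-summit="103 140" data-summit-m="617" d="M136 54l-33 22-16 23-7 3-20 4-13 6-9 6 0 7 5 15 5 8 16 9 16 5 9 8 15 8 22-1 25 9 10 0 8-4 9-10-2-12-11-23 2-19 32-14-10-2-25 11-12-3-9-11-2-26z"/><path data-summit="301 111" data-summit-m="523" d="M327 16l-88 0-2 6 2 7 17 23-1 8 6 13 9 38 2 44 9 13 18 7 7 0 5-3 9-26 16-16 3-10-1-10-10-28 3-41z"/><path data-summit="426 398" data-summit-m="569" d="M463 340l-7 0-18 8-19 20-15 7-12 0-9-3-8-5-7-9-4 0-13 14-14 34-9 12-2 5 3 4 7 8 6 2 78 0 25-10 18-4z"/><path data-summit="418 55" data-summit-m="526" d="M463 16l-135 0 3 32 5 5 15 4 18 9 29 23 4 9-6 16 46-23 22-7z"/><path data-summit="229 146" data-summit-m="556" d="M255 58l-15 13-3 6-2 11-6 6-16 10-17 1-28 11-3 10 2 15 9 19 2 13 26 23 9 3 15-1 6 10 0-11 13-35 6-6 14-5 2-3 3-17-2-20-9-38z"/><path data-summit="284 425" data-summit-m="581" d="M221 281l0 42 28 68-4 8-11 11-17 13 0 9 6 13 11 6 16 4 17-9 28-6 25-14 8-8-40-21-34-81-11-11-8-2-4-4z"/><path data-summit="351 272" data-summit-m="599" d="M334 216l-8 4-15 4-13 0-8 4 8 57-25 16-15 2 65 0 23 9 15 2 8-4 9-8 8-15 3-23-15-30-4-4-24-6-10-5z"/><path data-summit="195 71" data-summit-m="512" d="M238 16l-15 0-15 13-23 14-13 3-24 2-12 6 6 26 1 19 9 11 12 3 25-11 20 3 16-9 10-8 2-11 3-6 15-14 1-3-19-28z"/><path data-summit="136 217" data-summit-m="616" d="M178 172l-9 10-8 4-10 0-25-9-13 2-5 6-6 15-4 27 33 18 34 9 10-5 20-19 12-8 8-1 16 6 3-18-3-8-3-3-15 1-9-3z"/><path data-summit="445 321" data-summit-m="571" d="M440 281l-7 0-34 14-22 9-13 8-13 2 19 8 12 10-15 25 8 10 17 8 17-1 10-6 19-20 15-6 11-2 0-54-10 1z"/><path data-summit="129 18" data-summit-m="525" d="M222 16l-139 0-13 18 0 28 8 10 19 10 11-10 30-20 10-4 24-2 13-3 23-14z"/><path data-summit="285 196" data-summit-m="542" d="M277 163l-10 13-23 20-10 15-2 17 7 13 6 5 24-15 23-7 24-2 13-3 5-4-1-20-13-16-9-5-12 1-9-3z"/>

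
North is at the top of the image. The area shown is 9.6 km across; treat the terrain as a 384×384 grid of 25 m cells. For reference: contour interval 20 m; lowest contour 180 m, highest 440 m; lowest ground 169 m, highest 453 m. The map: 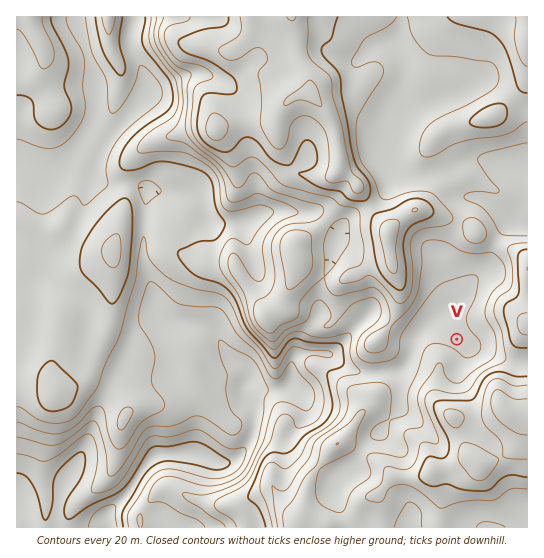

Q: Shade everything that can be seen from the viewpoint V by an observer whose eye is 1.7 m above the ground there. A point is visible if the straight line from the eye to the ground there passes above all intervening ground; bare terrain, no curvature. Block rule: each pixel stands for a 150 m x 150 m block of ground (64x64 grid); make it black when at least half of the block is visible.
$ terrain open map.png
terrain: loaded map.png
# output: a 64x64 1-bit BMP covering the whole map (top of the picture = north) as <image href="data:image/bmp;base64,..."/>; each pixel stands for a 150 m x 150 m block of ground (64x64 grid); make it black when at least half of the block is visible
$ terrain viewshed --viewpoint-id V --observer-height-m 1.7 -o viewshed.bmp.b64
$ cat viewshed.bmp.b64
<image width="64" height="64" href="data:image/bmp;base64,Qk0+AgAAAAAAAD4AAAAoAAAAQAAAAEAAAAABAAEAAAAAAAACAAATCwAAEwsAAAIAAAAAAAAA////AAAAAAAAAAAAAAAAAAAAAAAAAAAAAAAAAAAAAAAAAAAAAAAAAAAAAAAAAAAAAAAAAAAAAAAAAAAAAAAAAAAAAAAAAAAAAAAAAAAAAAAAAAAAAAAAAAAAAAAAAAAAAAAAAAAAAAAAAAAAAAAAAAAAAAAAAAAAAAAAAAAAAgAAAAAAAAAHwAAAAAAAAA/wAAAAAAAAD/AAAAAAAAAD8AAAAAAAAAH4AAAAAAAAA/gAAAAAAAIH/AAAAAAABw/8AAAAAAAHj/wAAAAAAAPH/gAAAAAAAeP+AAAAAAAB+PwAAAAAAAD8eAAAAAAAAP4wAAAAAAAA/wAAAAAAAAD/gAAAAAAAAf/BAAAAAAAB//cAAAAAAAH//gAAAAAAAf/+AAAAAAAB//AAAAAAAAH/wAAAAAAAAf4AAAAAAAAA/AAAAAAAAAAwAAAAAAAAAAAAAAAAAAAAAAAAAAAAAAAAAAAAAAAAAAAAAAAAAAAAAAAAAAAAAAAAAAAAAAAAAAAAAAAAAAAAAAAAAAAAAAAAAAAAAAAAAAAAAAAAAAAAAAAAAAAAAAAAAAAAAAAAAAAAAAAAAAAAAAAAAAAAAAAAAAAAAAAAAAAAAAAAAAAAAAAAAAAAAAAAAAAAAAAAAAAAAAAAAAAAAAAAAAAAAAAAAAAAAAAAAAAAAAAAAAAAAAAAAAAAAAAAAA=="/>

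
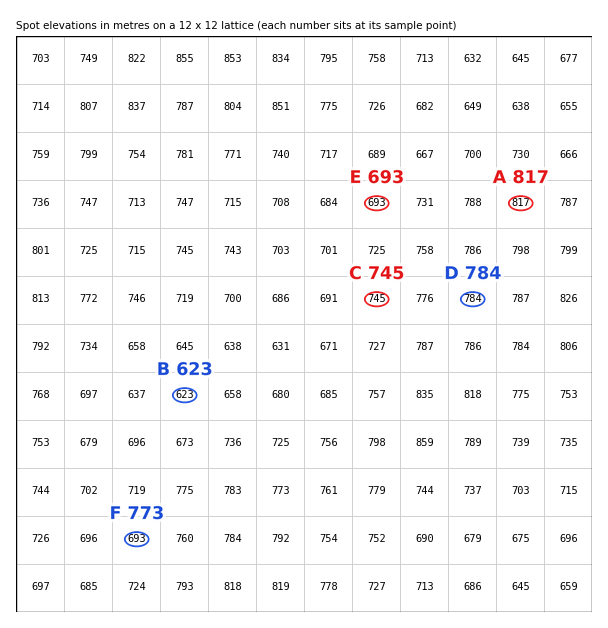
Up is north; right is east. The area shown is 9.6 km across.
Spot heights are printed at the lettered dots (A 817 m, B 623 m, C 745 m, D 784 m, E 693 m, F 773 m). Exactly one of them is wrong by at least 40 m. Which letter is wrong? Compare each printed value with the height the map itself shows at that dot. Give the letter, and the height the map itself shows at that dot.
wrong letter F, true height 693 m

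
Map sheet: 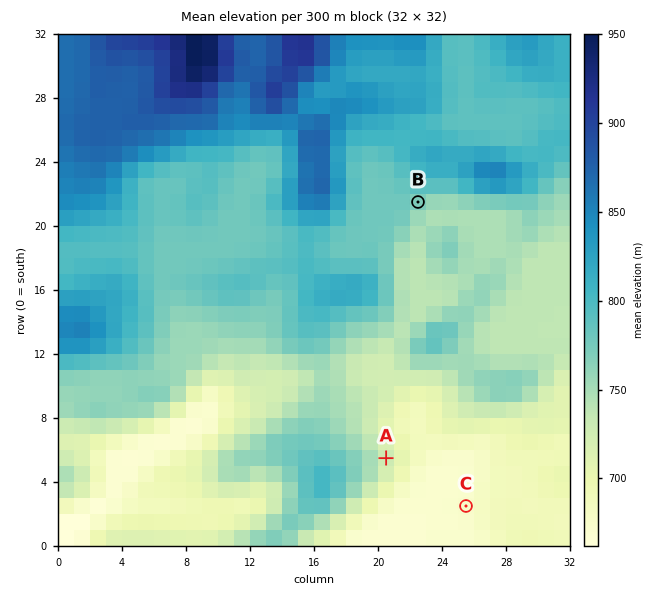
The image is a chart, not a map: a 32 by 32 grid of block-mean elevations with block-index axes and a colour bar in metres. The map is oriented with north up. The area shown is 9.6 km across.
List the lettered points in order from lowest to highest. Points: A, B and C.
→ C A B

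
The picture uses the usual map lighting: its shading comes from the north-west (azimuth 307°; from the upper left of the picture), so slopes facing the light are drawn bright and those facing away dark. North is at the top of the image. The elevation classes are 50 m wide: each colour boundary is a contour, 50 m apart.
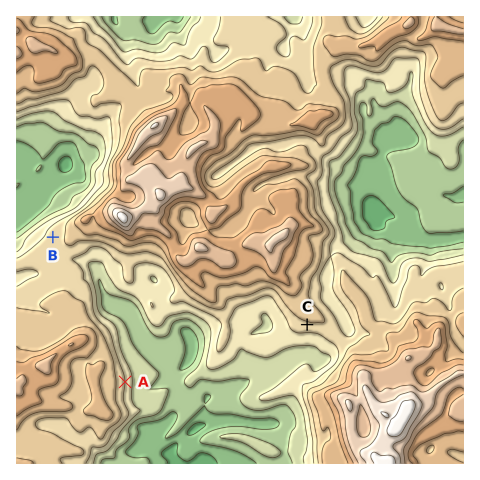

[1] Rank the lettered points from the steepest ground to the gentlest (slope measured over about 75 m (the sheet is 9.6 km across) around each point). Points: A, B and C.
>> A C B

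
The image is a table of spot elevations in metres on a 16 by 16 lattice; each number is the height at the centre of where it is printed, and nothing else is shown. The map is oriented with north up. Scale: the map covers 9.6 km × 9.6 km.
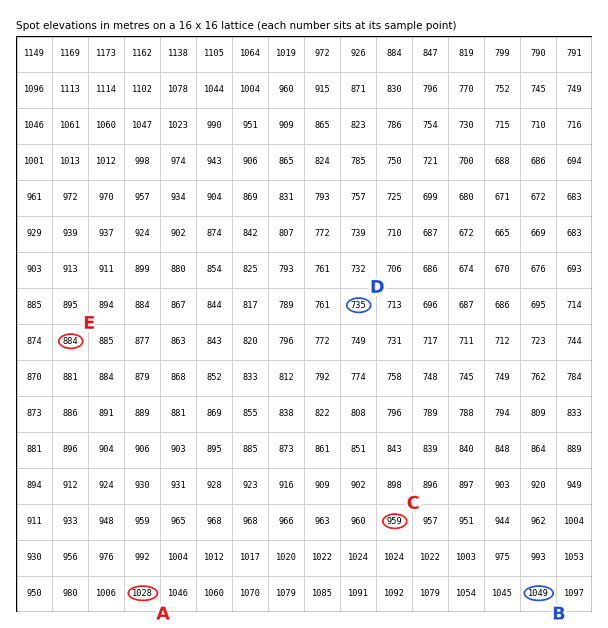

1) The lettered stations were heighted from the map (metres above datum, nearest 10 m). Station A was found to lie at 1030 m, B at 1050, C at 960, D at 740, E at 880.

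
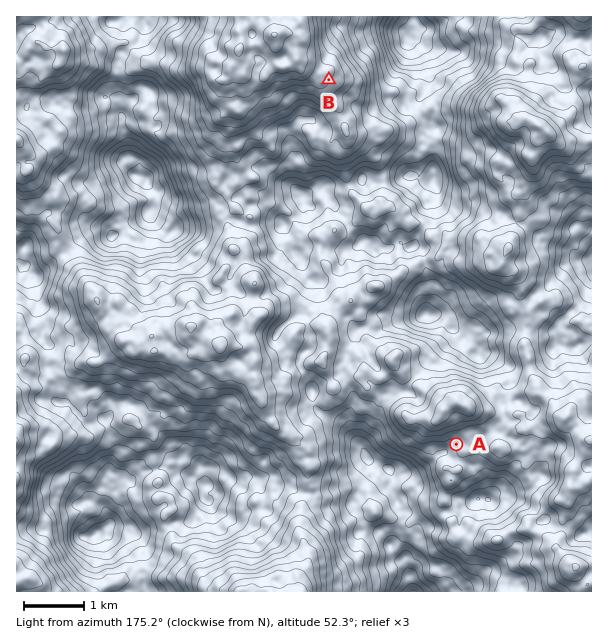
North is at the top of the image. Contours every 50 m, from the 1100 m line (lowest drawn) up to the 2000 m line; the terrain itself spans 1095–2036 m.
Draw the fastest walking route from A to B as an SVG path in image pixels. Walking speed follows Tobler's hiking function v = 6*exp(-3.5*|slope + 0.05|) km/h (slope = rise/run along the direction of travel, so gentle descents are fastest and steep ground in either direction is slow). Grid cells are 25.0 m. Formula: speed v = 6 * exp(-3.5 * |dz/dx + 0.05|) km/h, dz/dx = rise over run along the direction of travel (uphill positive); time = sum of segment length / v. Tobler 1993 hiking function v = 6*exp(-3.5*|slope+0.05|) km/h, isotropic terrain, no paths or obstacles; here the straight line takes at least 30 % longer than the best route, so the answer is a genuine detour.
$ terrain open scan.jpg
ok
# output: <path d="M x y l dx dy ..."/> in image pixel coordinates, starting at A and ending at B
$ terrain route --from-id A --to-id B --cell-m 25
<path d="M456 444l-27 0-3 2-6 0-16-9-14-14-7-15-2-1-3-2-1-1-2-3-3-2-1 0-9-4-3-6-8-8-10-21 0-40-9-18 0-11 3-6 0-31 6-12 3-3 6-12 0-6 1-3 0-5 2-3 0-6-5-9 0-9-4-9 0-1-2-3-1-2-3-1-12-12-2-3 0-14 2-3 6-6 1-3 0-19-1-3 0-21-3-6"/>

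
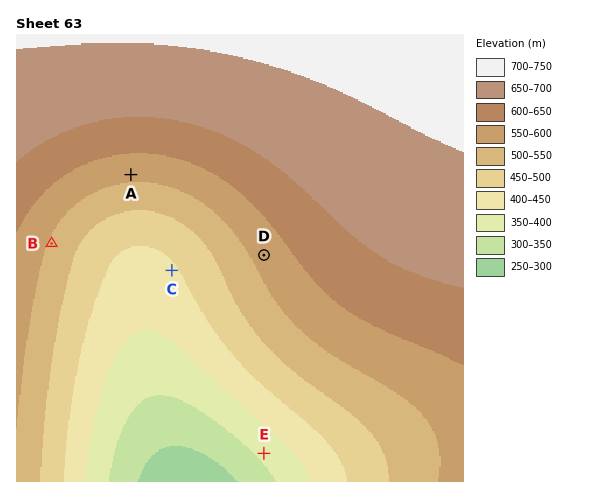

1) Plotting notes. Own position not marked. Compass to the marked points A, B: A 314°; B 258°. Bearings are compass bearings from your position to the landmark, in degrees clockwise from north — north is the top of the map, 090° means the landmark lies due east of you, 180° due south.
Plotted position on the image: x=175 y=217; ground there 500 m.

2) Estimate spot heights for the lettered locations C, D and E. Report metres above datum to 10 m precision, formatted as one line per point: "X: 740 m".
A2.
C: 440 m
D: 570 m
E: 360 m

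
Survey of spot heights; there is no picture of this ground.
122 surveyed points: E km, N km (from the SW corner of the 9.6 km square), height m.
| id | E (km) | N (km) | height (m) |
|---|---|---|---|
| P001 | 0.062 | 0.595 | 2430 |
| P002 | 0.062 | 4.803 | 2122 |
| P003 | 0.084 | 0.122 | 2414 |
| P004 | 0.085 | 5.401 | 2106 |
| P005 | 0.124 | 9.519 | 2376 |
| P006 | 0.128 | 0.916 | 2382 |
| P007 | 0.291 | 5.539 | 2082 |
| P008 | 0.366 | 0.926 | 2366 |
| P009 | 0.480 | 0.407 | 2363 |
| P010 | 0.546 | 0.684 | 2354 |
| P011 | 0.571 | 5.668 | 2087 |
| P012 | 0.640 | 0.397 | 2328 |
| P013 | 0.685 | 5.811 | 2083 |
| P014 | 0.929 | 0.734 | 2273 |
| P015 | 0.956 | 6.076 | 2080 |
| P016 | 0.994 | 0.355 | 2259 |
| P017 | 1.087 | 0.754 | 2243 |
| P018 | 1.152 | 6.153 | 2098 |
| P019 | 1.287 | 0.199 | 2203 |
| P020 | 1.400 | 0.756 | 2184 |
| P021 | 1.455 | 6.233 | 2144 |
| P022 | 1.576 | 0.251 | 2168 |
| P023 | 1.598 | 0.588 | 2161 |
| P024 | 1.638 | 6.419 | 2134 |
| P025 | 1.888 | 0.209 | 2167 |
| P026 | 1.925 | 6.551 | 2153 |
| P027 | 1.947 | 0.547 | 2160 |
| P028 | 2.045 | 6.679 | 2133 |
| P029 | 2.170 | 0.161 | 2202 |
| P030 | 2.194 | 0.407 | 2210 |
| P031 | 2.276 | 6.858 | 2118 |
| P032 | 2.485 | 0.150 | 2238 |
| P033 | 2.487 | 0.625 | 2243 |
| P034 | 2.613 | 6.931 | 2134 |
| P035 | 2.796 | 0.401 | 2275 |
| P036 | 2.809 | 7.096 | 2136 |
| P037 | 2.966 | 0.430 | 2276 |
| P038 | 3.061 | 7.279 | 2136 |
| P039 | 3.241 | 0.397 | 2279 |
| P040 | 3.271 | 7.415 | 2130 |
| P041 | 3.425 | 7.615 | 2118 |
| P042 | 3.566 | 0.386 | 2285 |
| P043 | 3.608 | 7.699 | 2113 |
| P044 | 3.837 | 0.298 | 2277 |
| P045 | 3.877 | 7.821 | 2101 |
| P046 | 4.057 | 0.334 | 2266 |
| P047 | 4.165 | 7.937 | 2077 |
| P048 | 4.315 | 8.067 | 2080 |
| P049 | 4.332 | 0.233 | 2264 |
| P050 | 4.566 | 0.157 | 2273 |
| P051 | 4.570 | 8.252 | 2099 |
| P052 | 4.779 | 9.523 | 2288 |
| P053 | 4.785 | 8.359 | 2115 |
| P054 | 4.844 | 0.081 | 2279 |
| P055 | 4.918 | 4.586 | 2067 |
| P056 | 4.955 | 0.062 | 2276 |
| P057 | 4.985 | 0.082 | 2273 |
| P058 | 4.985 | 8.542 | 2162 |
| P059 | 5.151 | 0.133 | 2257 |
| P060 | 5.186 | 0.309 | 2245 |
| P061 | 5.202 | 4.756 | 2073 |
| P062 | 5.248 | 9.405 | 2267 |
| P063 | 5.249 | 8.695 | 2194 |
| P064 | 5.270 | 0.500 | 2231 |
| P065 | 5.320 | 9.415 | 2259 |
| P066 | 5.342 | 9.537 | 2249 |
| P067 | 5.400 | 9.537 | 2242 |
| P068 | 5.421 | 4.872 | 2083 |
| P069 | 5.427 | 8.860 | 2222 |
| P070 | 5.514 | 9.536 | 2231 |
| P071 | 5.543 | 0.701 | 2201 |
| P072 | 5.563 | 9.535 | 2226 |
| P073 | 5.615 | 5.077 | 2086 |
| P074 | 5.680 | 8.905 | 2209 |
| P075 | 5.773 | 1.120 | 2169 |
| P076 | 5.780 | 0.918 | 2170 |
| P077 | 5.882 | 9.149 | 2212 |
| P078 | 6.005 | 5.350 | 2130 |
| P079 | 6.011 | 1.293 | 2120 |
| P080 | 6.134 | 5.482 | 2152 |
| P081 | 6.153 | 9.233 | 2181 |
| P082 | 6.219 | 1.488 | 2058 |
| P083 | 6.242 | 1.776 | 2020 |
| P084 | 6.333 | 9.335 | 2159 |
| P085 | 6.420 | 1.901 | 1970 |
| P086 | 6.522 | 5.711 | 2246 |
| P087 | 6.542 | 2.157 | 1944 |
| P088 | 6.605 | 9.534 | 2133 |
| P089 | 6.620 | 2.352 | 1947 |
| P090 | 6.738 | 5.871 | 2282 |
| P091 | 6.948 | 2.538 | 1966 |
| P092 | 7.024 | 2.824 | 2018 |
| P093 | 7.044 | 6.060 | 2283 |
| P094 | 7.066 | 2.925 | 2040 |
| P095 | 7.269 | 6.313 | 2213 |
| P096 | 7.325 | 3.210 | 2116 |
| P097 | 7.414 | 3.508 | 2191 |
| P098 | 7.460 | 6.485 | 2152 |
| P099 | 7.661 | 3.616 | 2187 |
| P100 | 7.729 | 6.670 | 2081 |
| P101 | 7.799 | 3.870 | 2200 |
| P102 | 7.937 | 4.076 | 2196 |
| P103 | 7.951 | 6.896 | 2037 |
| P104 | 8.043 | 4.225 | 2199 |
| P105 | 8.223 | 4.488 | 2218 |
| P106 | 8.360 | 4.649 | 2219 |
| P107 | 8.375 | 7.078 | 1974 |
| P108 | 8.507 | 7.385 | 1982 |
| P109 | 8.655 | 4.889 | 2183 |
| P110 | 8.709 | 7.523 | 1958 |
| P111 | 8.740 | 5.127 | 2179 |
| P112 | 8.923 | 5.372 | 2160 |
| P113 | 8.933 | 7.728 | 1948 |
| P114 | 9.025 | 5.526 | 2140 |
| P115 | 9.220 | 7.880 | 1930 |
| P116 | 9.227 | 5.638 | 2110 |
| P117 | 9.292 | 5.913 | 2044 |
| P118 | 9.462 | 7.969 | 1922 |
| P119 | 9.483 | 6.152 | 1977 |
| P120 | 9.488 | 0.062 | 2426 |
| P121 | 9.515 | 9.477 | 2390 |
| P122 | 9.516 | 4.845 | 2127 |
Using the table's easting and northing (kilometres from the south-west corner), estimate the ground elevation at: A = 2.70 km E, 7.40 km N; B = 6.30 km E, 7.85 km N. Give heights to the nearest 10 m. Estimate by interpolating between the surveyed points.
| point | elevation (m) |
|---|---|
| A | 2100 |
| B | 2070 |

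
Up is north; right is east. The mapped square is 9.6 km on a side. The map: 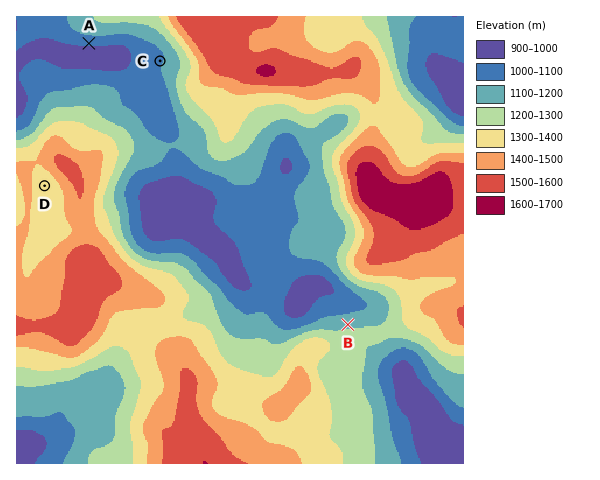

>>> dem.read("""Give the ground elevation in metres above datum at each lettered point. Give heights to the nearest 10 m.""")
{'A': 1030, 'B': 1180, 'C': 1090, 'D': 1350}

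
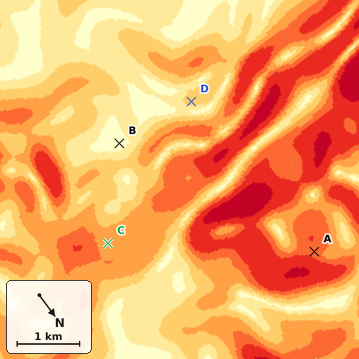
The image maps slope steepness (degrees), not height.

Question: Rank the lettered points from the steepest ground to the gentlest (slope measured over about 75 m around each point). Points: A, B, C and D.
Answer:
A C D B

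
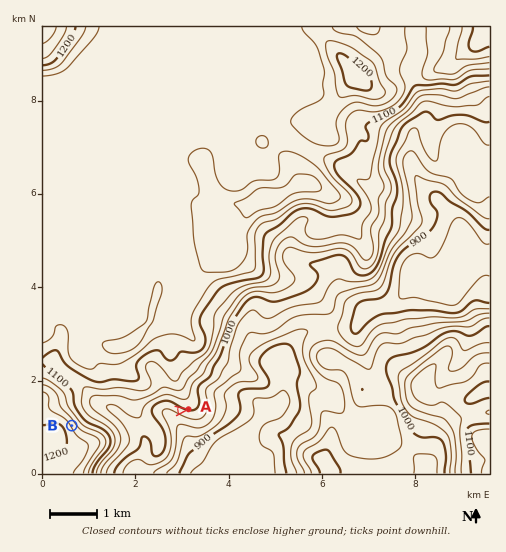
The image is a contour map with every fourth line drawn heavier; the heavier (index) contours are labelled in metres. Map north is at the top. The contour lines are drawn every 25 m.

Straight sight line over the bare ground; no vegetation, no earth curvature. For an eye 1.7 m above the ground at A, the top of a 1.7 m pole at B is visible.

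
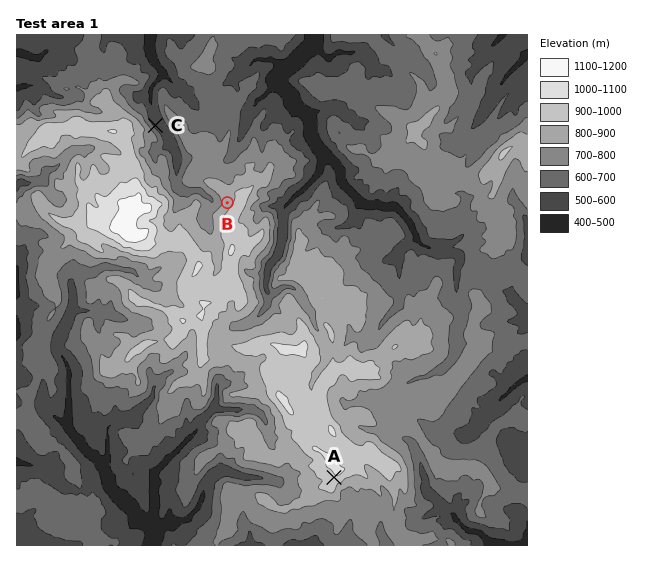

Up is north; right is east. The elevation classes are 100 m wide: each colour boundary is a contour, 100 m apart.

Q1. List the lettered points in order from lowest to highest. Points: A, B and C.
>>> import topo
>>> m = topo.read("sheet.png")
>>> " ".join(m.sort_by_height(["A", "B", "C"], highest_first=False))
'C B A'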